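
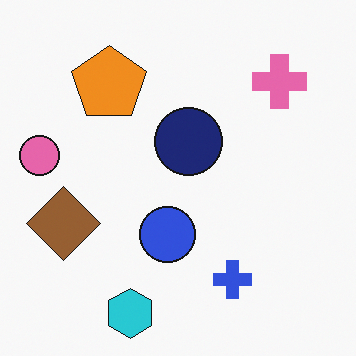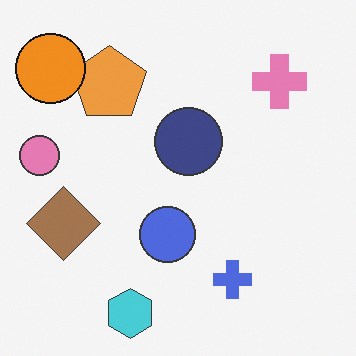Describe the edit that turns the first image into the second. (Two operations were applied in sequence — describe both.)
It was given slightly reduced contrast, then overlaid with an additional orange circle.

Tones are pushed toward mid-grey across the whole image — a global contrast change. An orange circle appears in the second image that is absent from the first.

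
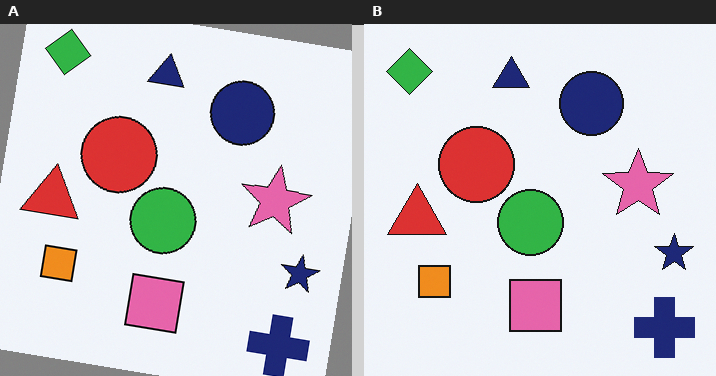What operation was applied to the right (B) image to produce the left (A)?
It was rotated clockwise by a few degrees.

Every shape is tilted by the same angle and the image corners show triangular fill wedges — a whole-image rotation by a non-right angle.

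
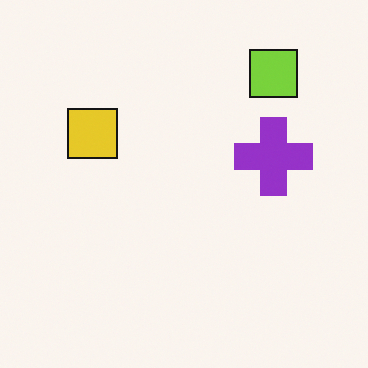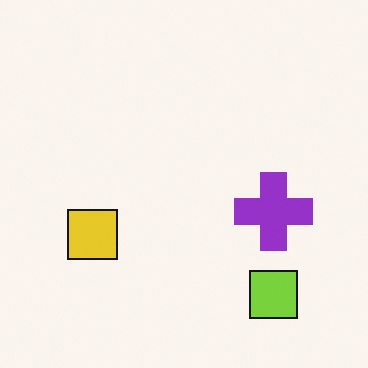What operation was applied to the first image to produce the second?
The transformation is: flipped vertically (top ↔ bottom).

The lime square is in the top-right of the first image and the bottom-right of the second — shapes on opposite sides of the horizontal midline have swapped in a mirror flip.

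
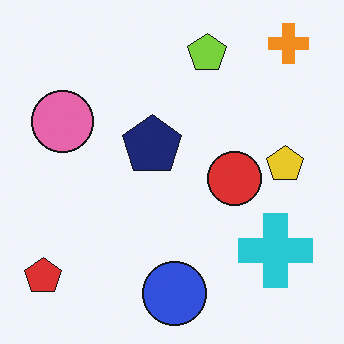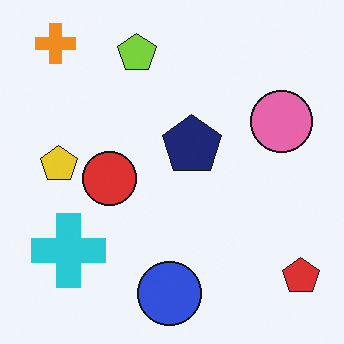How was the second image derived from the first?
The transformation is: flipped horizontally (left ↔ right).

The red pentagon is in the bottom-left of the first image and the bottom-right of the second — shapes on opposite sides of the vertical midline have swapped in a mirror flip.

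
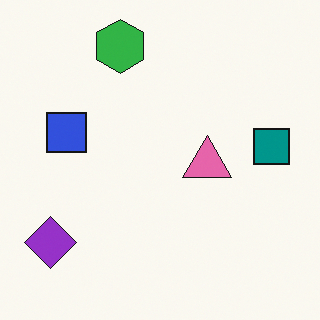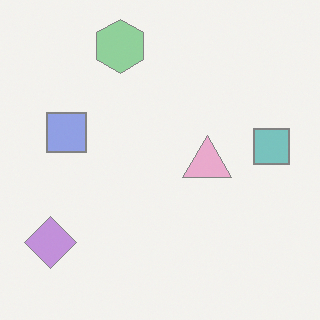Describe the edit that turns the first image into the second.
The transformation is: given much lower contrast.

Tones are pushed toward mid-grey across the whole image — a global contrast change.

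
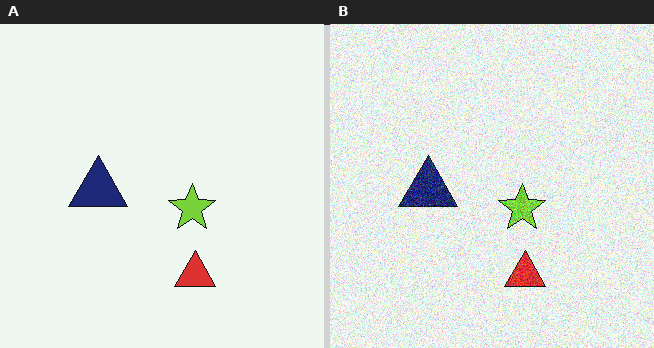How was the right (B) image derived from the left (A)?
It was degraded with strong gaussian noise.

Random speckle covers the whole image, including the flat background.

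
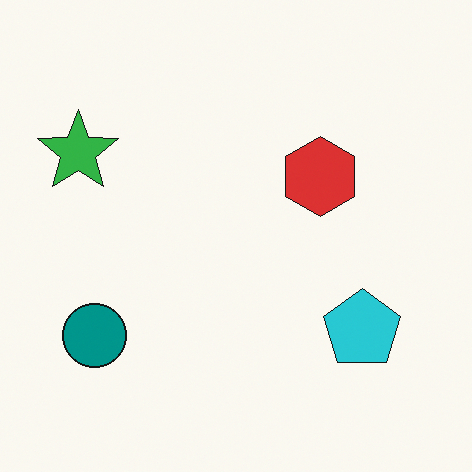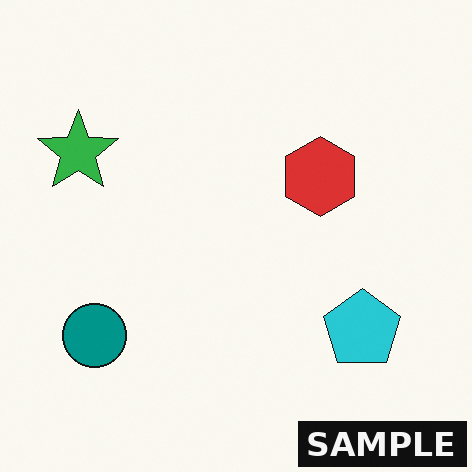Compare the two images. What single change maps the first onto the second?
It was watermarked with the text "SAMPLE" in the lower-right corner.

A dark label reading "SAMPLE" appears in the lower-right corner.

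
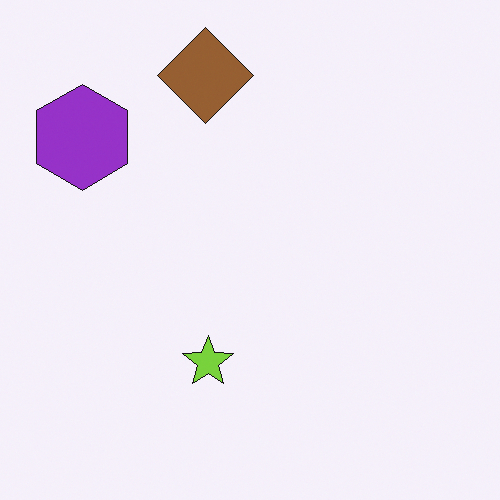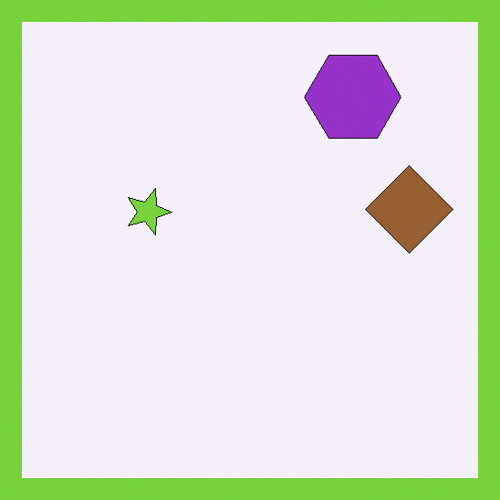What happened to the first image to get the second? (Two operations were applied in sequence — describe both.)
Rotated 90° clockwise, then framed with a lime border.

The purple hexagon sits in the top-left of the first image and the top-right of the second — consistent with a whole-image 90° clockwise rotation. A solid lime frame runs around the edge of the second image, with the content slightly shrunk inside it.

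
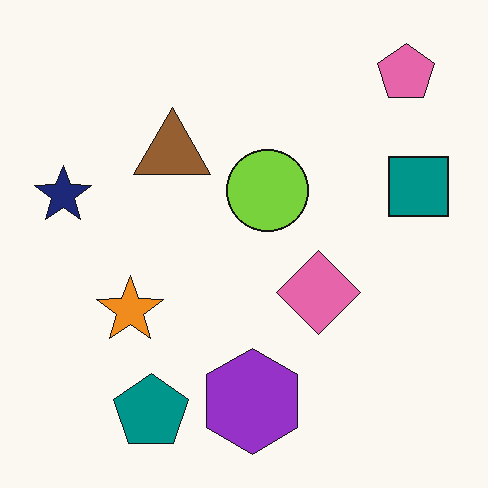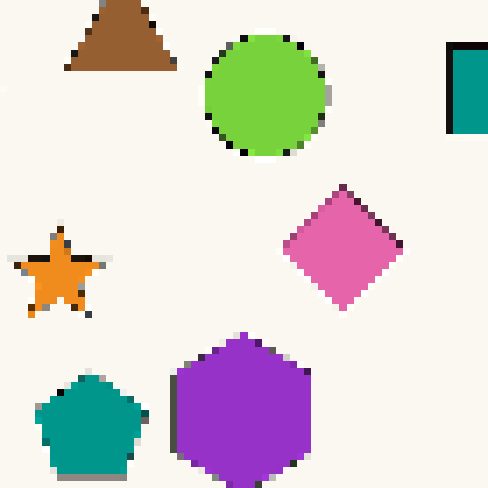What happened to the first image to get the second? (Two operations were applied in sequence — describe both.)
The second image is the first cropped to a modestly smaller region and rescaled, then moderately pixelated.

The visible shapes are larger and the field of view is narrower; shapes near the original edges may be partly or wholly outside the frame — a crop-and-rescale. Shapes are reduced to large square blocks; fine edges and outlines are lost — a downscale-then-upscale (mosaic) effect.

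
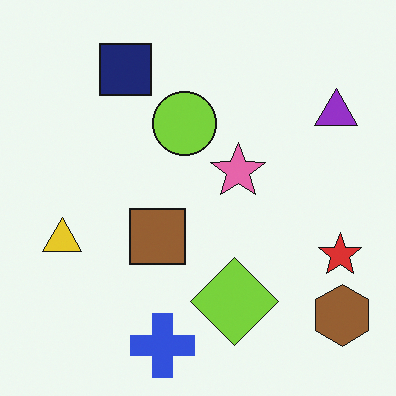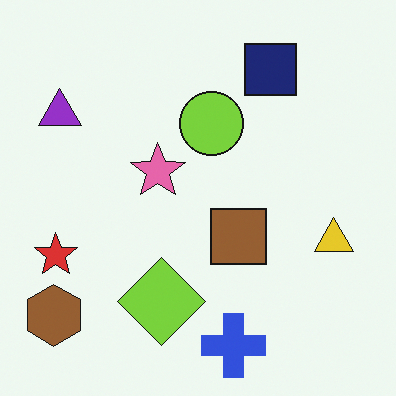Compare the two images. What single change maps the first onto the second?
The transformation is: flipped horizontally (left ↔ right).

The brown hexagon is in the bottom-right of the first image and the bottom-left of the second — shapes on opposite sides of the vertical midline have swapped in a mirror flip.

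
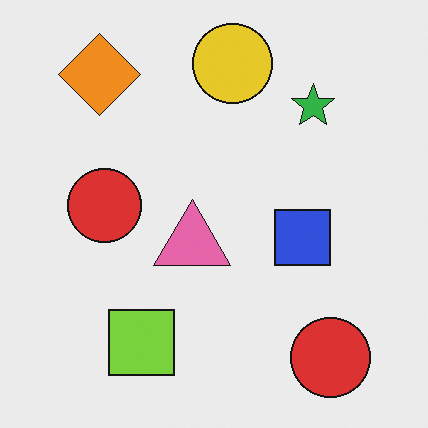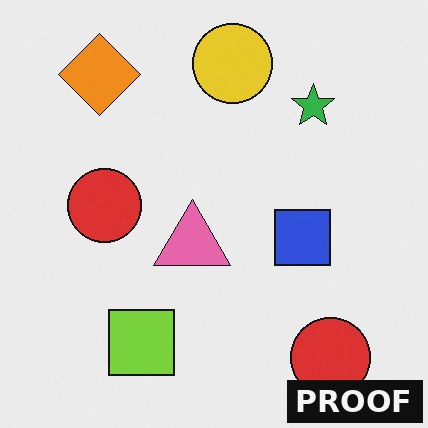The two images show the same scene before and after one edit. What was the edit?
It was watermarked with the text "PROOF" in the lower-right corner.

A dark label reading "PROOF" appears in the lower-right corner.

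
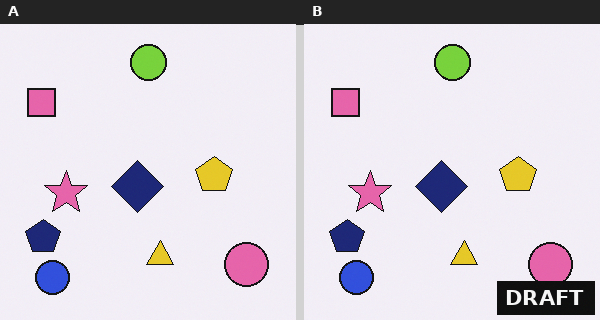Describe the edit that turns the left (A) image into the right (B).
Watermarked with the text "DRAFT" in the lower-right corner.

A dark label reading "DRAFT" appears in the lower-right corner.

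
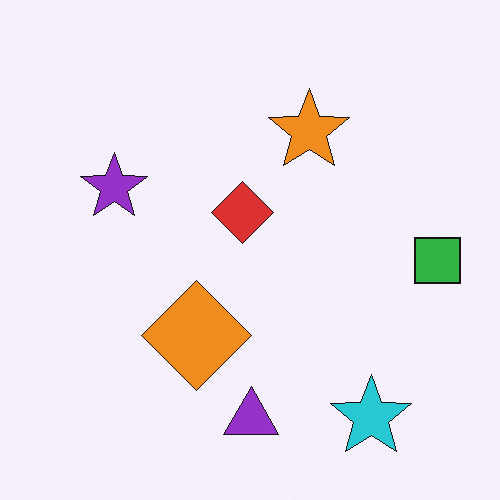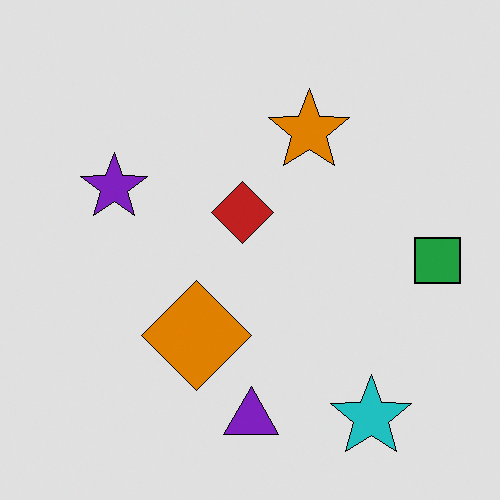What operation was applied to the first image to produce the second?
The transformation is: posterized to a reduced palette.

Each flat color has snapped to a coarser quantized level — most visibly, the near-white background has dropped to a flat grey.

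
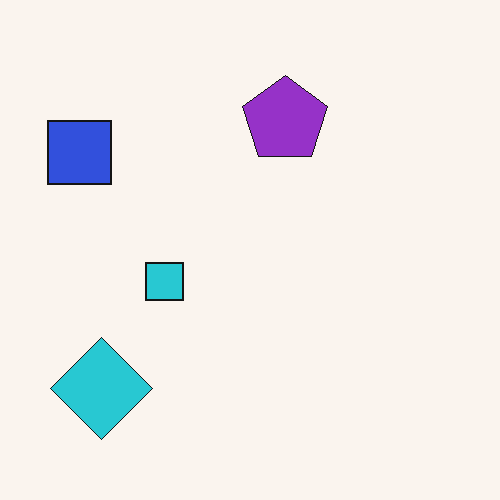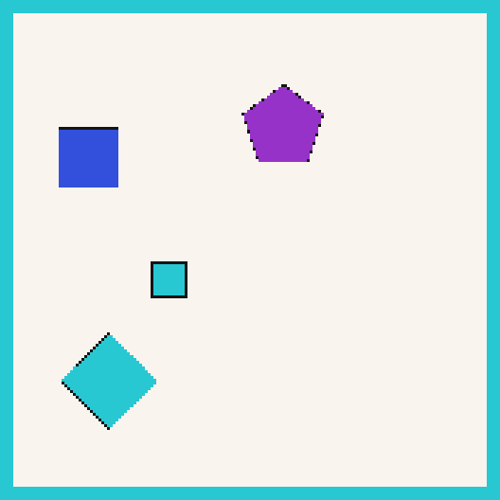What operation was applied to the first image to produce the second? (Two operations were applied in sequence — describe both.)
The second image is the first lightly pixelated (a mild mosaic effect), then framed with a cyan border.

Shapes are reduced to large square blocks; fine edges and outlines are lost — a downscale-then-upscale (mosaic) effect. A solid cyan frame runs around the edge of the second image, with the content slightly shrunk inside it.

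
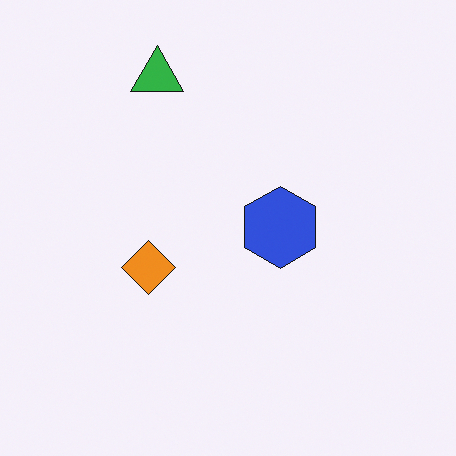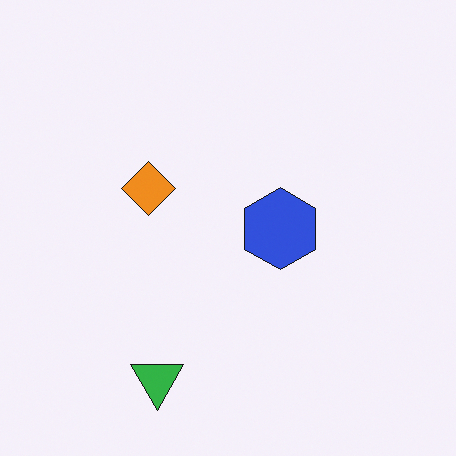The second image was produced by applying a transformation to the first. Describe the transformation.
The transformation is: flipped vertically (top ↔ bottom).

The green triangle is in the top of the first image and the bottom of the second — shapes on opposite sides of the horizontal midline have swapped in a mirror flip.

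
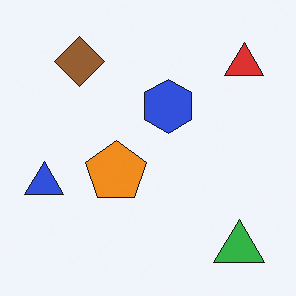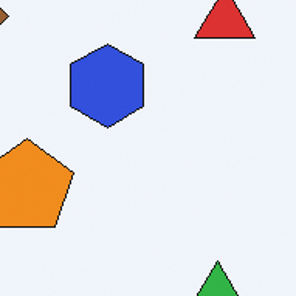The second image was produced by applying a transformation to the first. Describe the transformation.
Cropped to a modestly smaller region and rescaled.

The visible shapes are larger and the field of view is narrower; shapes near the original edges may be partly or wholly outside the frame — a crop-and-rescale.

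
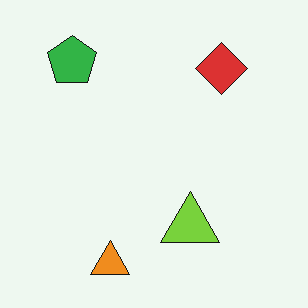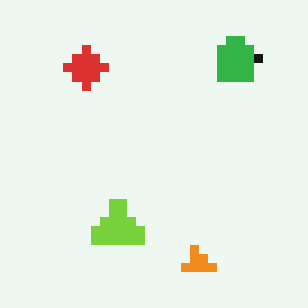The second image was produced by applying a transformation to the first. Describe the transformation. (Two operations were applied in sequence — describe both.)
It was flipped horizontally (left ↔ right), then coarsely pixelated.

The green pentagon is in the top-left of the first image and the top-right of the second — shapes on opposite sides of the vertical midline have swapped in a mirror flip. Shapes are reduced to large square blocks; fine edges and outlines are lost — a downscale-then-upscale (mosaic) effect.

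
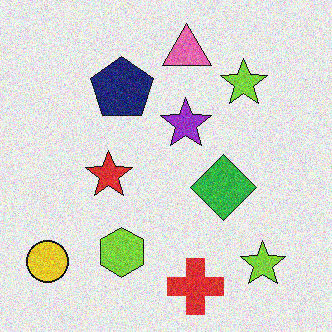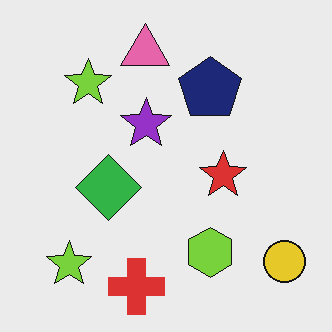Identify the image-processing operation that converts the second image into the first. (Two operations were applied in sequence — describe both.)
The image was degraded with moderate additive noise, then flipped horizontally (left ↔ right).

Random speckle covers the whole image, including the flat background. The yellow circle is in the bottom-right of the second image and the bottom-left of the first — shapes on opposite sides of the vertical midline have swapped in a mirror flip.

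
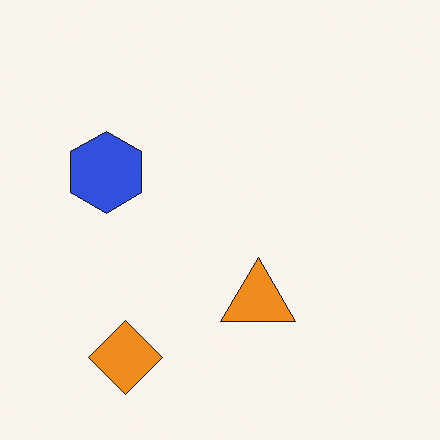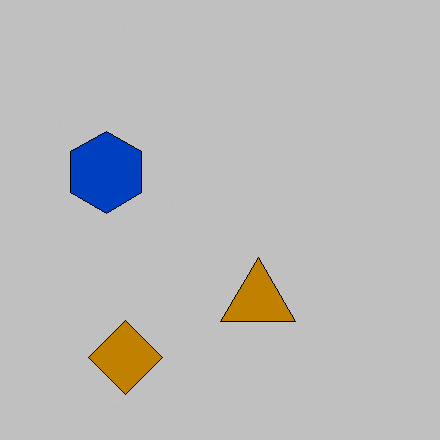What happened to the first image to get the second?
The transformation is: heavily posterized to just a handful of flat colors.

Each flat color has snapped to a coarser quantized level — most visibly, the near-white background has dropped to a flat grey.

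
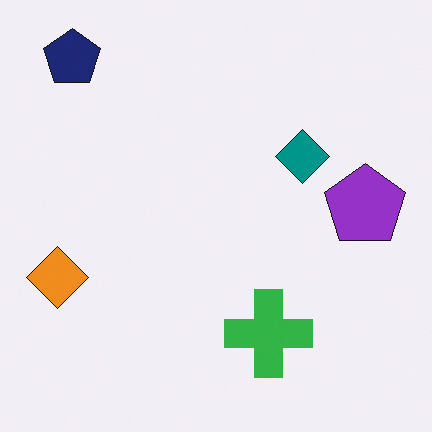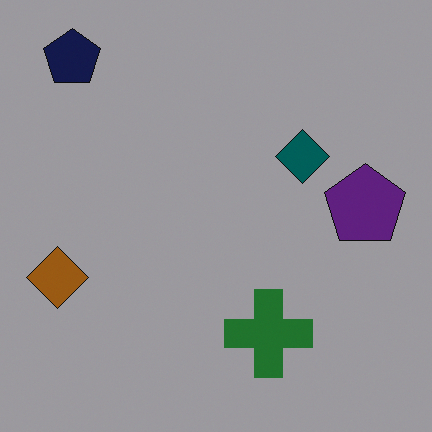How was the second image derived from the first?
This is the original image substantially darkened.

Every pixel — background and shapes alike — is uniformly darkened.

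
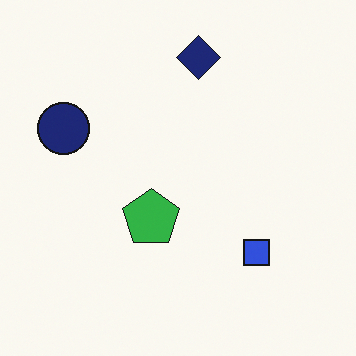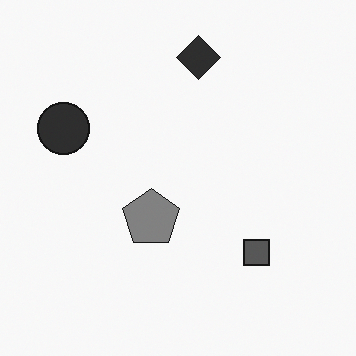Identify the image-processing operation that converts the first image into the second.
Converted to grayscale.

All color is removed — every shape is now a shade of grey.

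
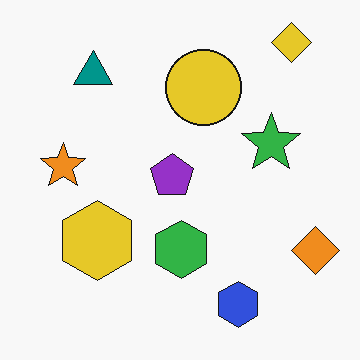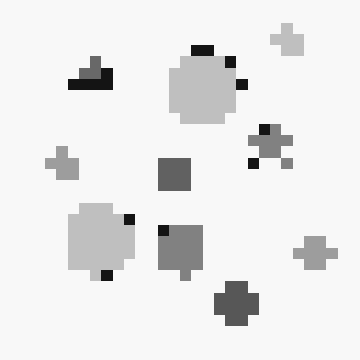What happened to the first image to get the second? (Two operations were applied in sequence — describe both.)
The image was converted to grayscale, then coarsely pixelated.

All color is removed — every shape is now a shade of grey. Shapes are reduced to large square blocks; fine edges and outlines are lost — a downscale-then-upscale (mosaic) effect.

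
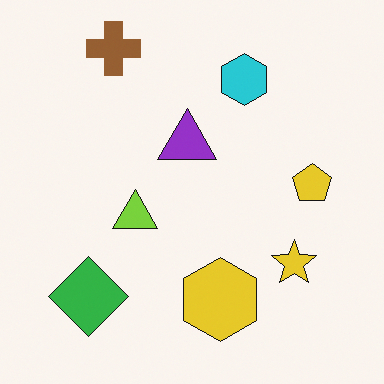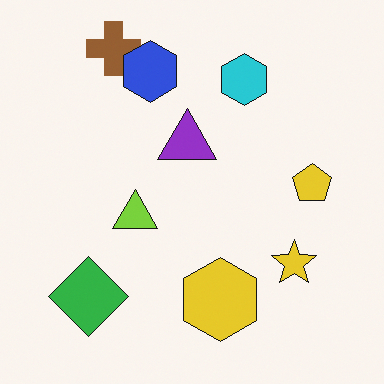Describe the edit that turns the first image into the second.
It was overlaid with an additional blue hexagon.

A blue hexagon appears in the second image that is absent from the first.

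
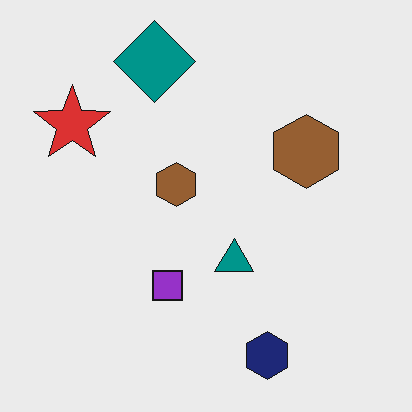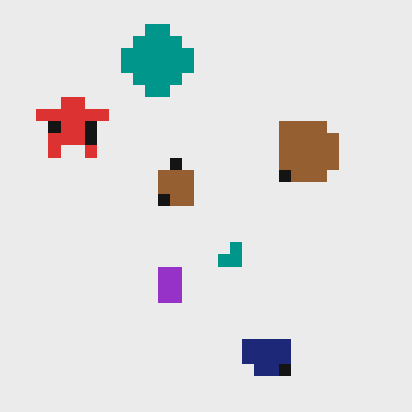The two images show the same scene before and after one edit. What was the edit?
The transformation is: coarsely pixelated.

Shapes are reduced to large square blocks; fine edges and outlines are lost — a downscale-then-upscale (mosaic) effect.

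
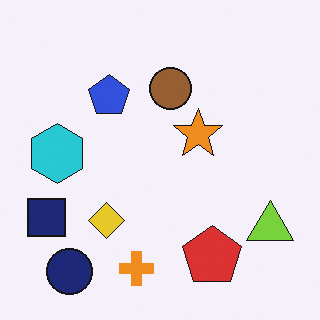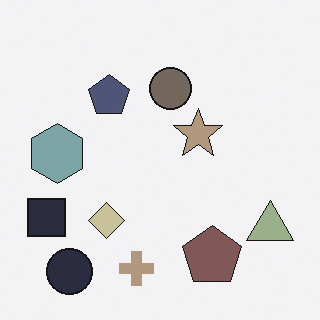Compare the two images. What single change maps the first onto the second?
The image was made much more muted (saturation change).

All colors are more muted and greyish — a global saturation change.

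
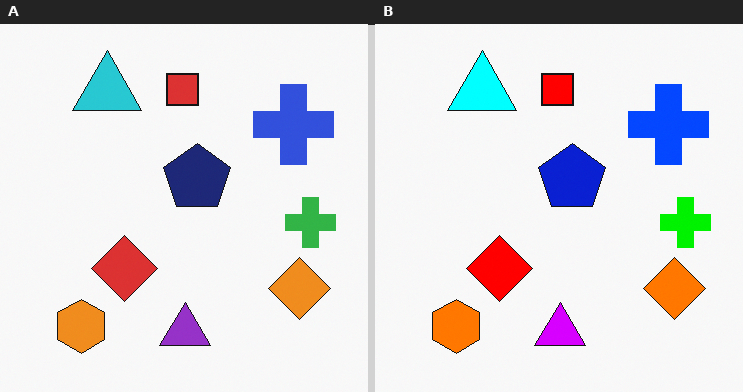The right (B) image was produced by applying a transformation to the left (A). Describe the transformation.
The right (B) image is the left (A) made much more vivid (saturation change).

All colors are more vivid — a global saturation change.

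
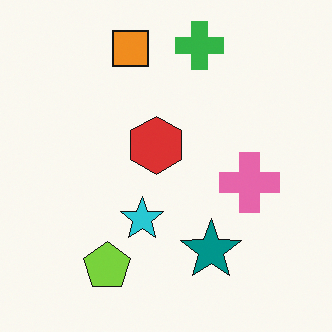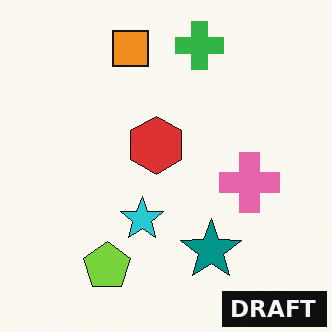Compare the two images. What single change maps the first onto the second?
The image was watermarked with the text "DRAFT" in the lower-right corner.

A dark label reading "DRAFT" appears in the lower-right corner.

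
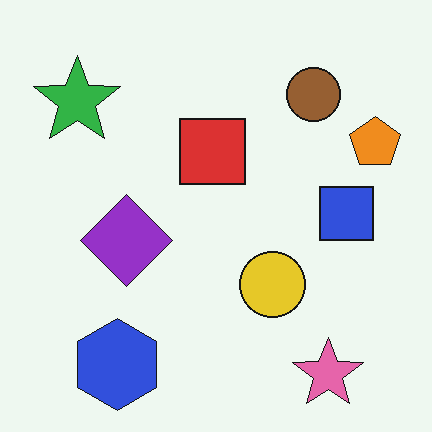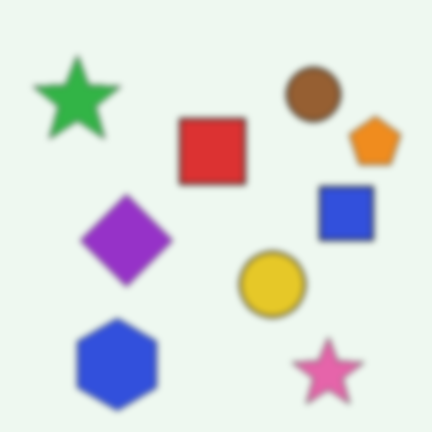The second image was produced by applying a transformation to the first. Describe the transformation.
The image was moderately blurred.

Shape edges and outlines are uniformly softened across the whole image.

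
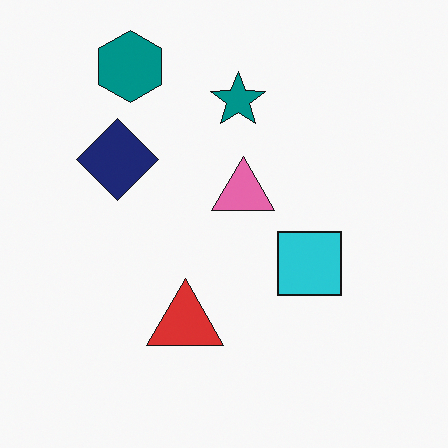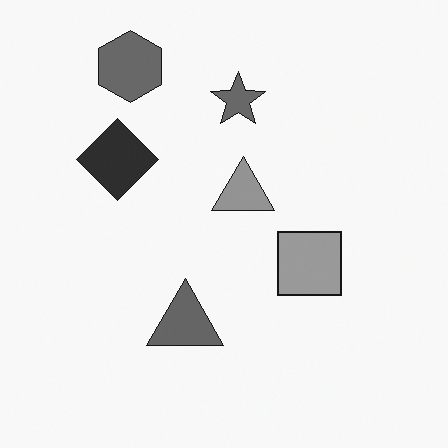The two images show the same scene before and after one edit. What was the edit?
The second image is the first converted to grayscale.

All color is removed — every shape is now a shade of grey.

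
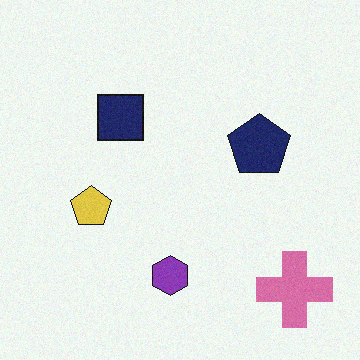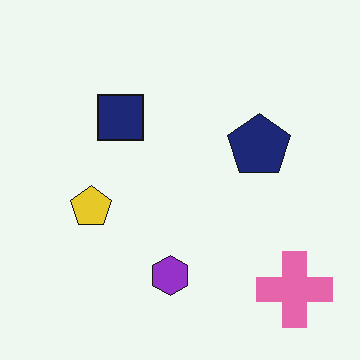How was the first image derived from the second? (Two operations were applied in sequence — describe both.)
The transformation is: degraded with a light layer of grain, then slightly desaturated.

Random speckle covers the whole image, including the flat background. All colors are more muted and greyish — a global saturation change.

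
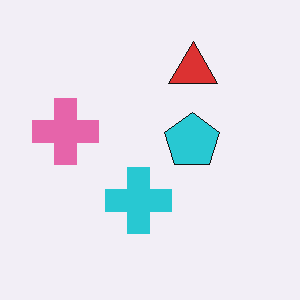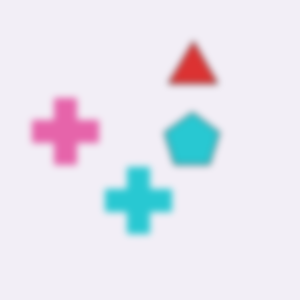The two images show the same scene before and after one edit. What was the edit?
The transformation is: moderately blurred.

Shape edges and outlines are uniformly softened across the whole image.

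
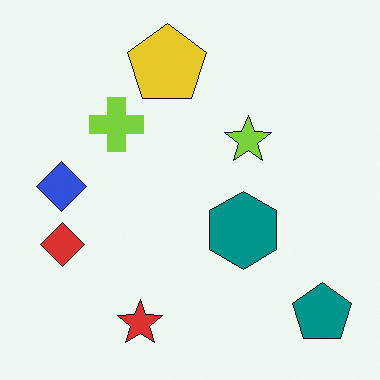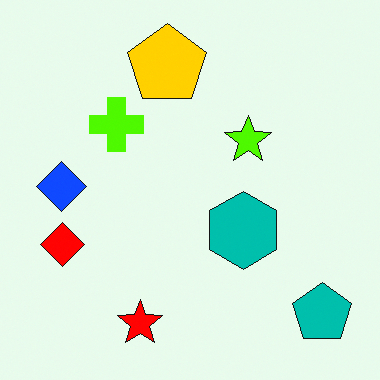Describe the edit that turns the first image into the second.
This is the original image heavily oversaturated.

All colors are more vivid — a global saturation change.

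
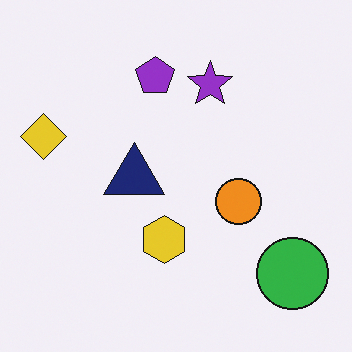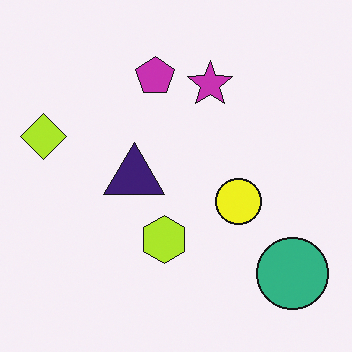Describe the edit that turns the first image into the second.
Hue-shifted by a small amount.

Every shape's color has rotated by the same amount around the hue wheel — a uniform hue shift.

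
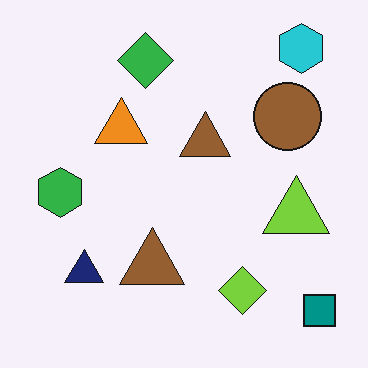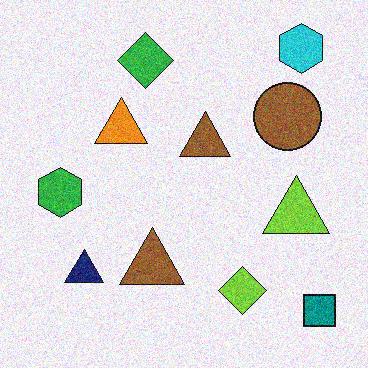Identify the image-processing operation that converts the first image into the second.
It was degraded with visible gaussian noise.

Random speckle covers the whole image, including the flat background.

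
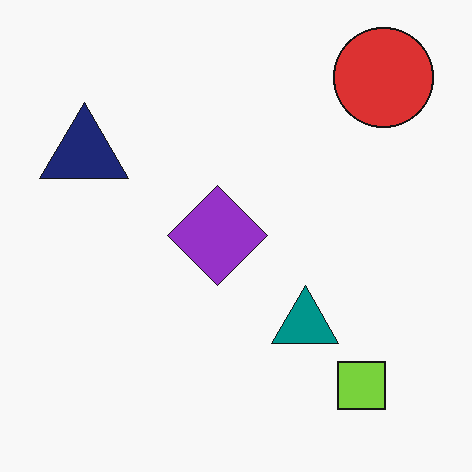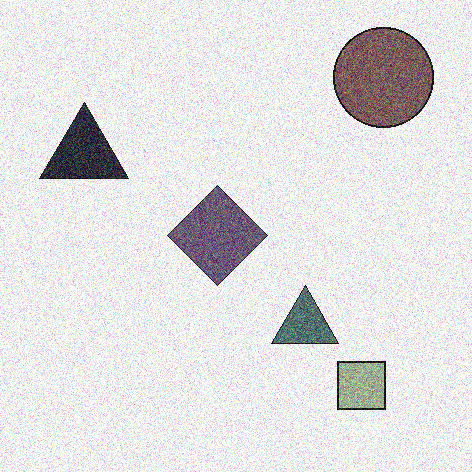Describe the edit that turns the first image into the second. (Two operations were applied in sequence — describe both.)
This is the original image made much more muted (saturation change), then degraded with strong gaussian noise.

All colors are more muted and greyish — a global saturation change. Random speckle covers the whole image, including the flat background.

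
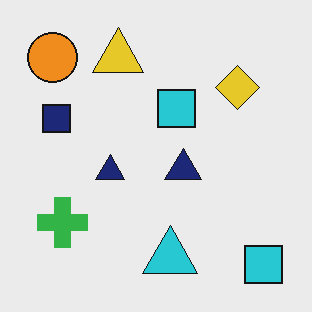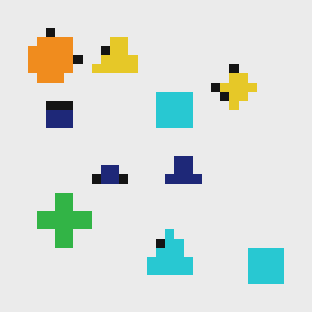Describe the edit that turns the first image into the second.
The image was coarsely pixelated.

Shapes are reduced to large square blocks; fine edges and outlines are lost — a downscale-then-upscale (mosaic) effect.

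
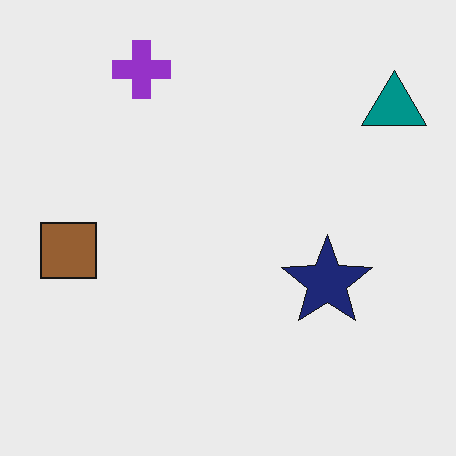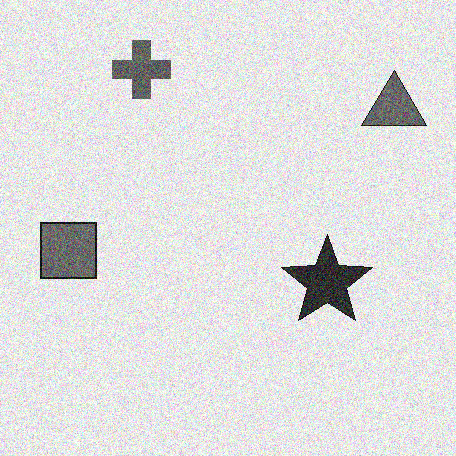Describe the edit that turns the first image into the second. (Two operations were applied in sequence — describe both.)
This is the original image converted to grayscale, then degraded with visible gaussian noise.

All color is removed — every shape is now a shade of grey. Random speckle covers the whole image, including the flat background.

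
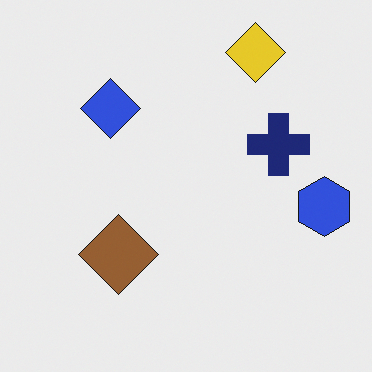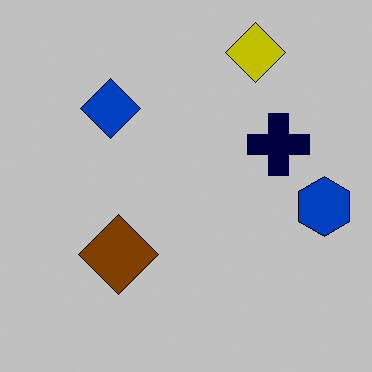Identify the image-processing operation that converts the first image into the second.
Heavily posterized to just a handful of flat colors.

Each flat color has snapped to a coarser quantized level — most visibly, the near-white background has dropped to a flat grey.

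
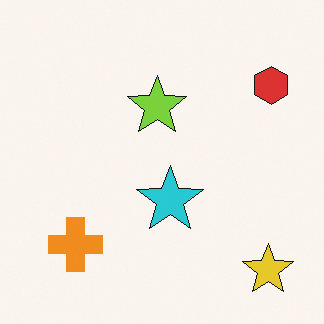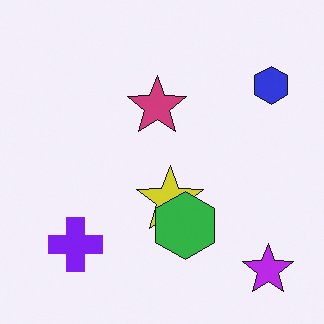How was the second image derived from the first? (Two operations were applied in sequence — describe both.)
The image was hue-shifted through roughly half the color wheel, then overlaid with an additional green hexagon.

Every shape's color has rotated by the same amount around the hue wheel — a uniform hue shift. A green hexagon appears in the second image that is absent from the first.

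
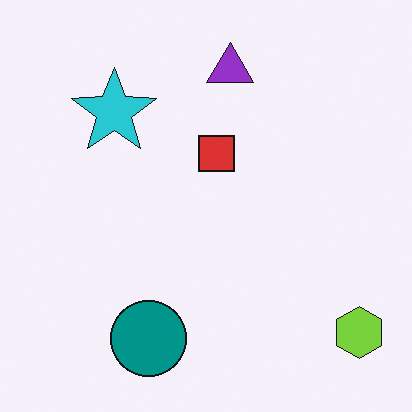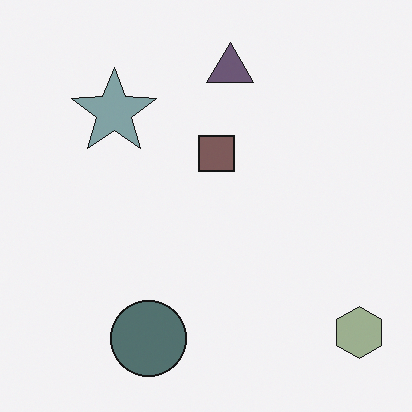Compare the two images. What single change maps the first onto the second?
The image was heavily desaturated.

All colors are more muted and greyish — a global saturation change.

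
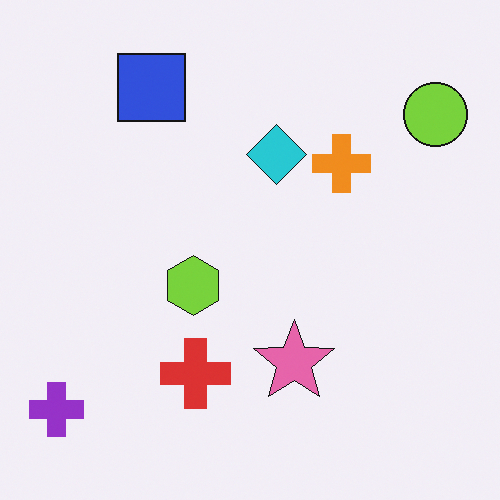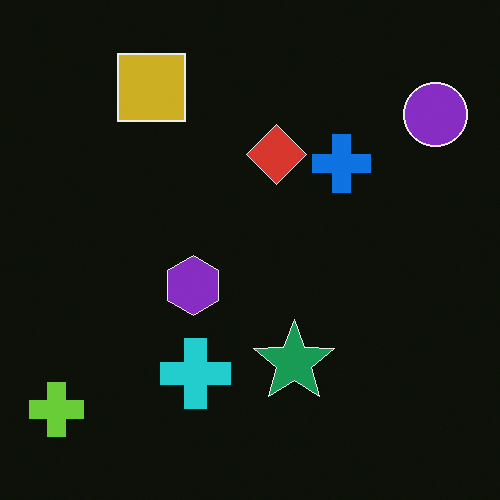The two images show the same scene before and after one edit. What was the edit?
The image was color-inverted (negative).

The light background has become dark and every shape's color is its complement — a photographic negative.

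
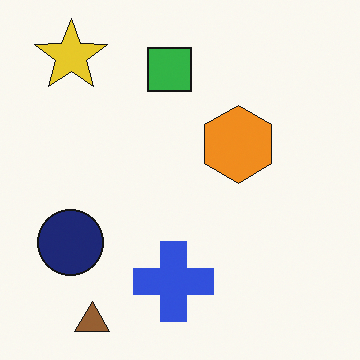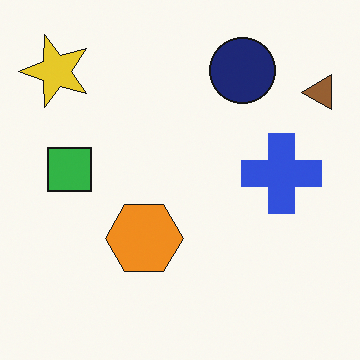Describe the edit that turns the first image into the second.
The second image is the first transposed (reflected across the top-left ↔ bottom-right diagonal).

Shapes have swapped their row and column positions — what was in the top-right is now in the bottom-left — a diagonal reflection.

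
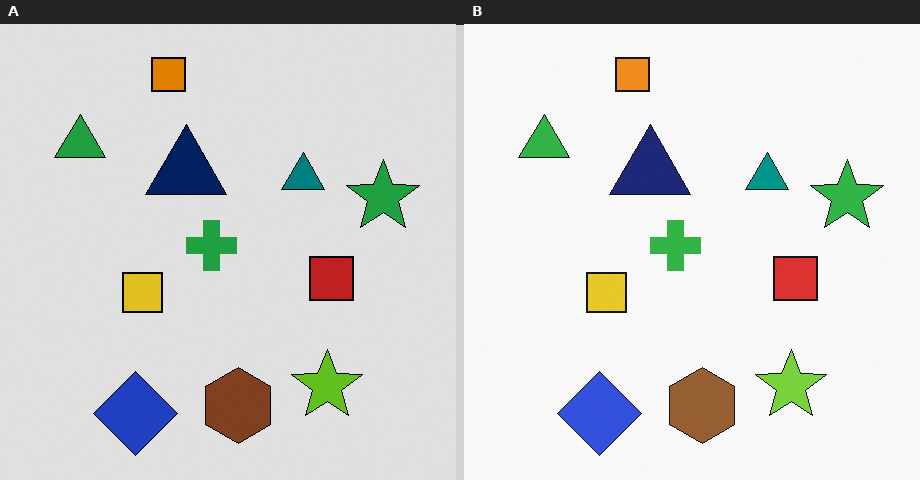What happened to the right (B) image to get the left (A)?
Posterized to a reduced palette.

Each flat color has snapped to a coarser quantized level — most visibly, the near-white background has dropped to a flat grey.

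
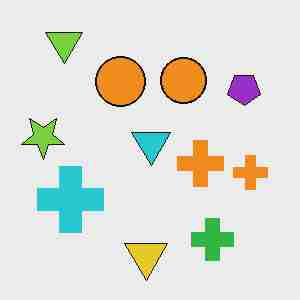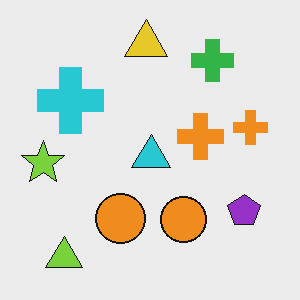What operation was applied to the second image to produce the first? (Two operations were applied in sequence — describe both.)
This is the original image flipped vertically (top ↔ bottom), then heavily JPEG-compressed with obvious blocking artifacts.

The lime triangle is in the bottom-left of the second image and the top-left of the first — shapes on opposite sides of the horizontal midline have swapped in a mirror flip. Blocky 8×8 compression artifacts appear around shape edges and the flat background shows ringing — characteristic JPEG degradation.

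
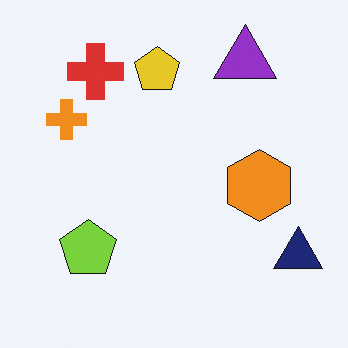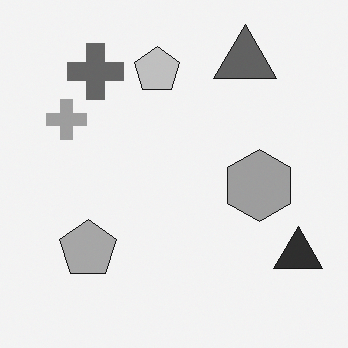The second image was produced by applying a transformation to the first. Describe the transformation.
This is the original image converted to grayscale.

All color is removed — every shape is now a shade of grey.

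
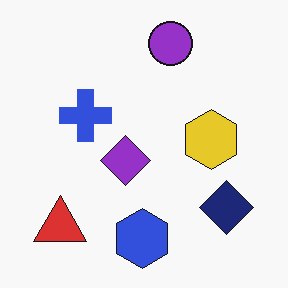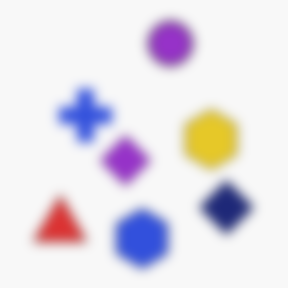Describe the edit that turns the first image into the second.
It was heavily blurred.

Shape edges and outlines are uniformly softened across the whole image.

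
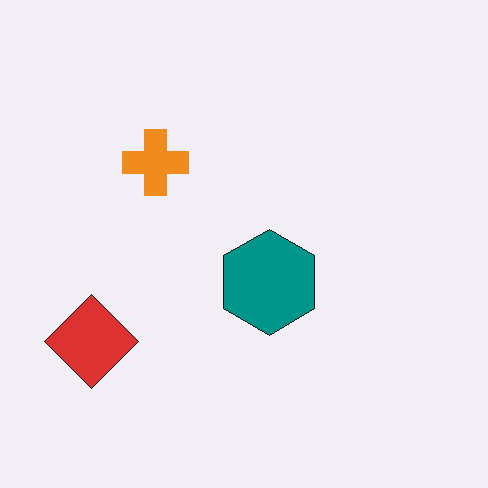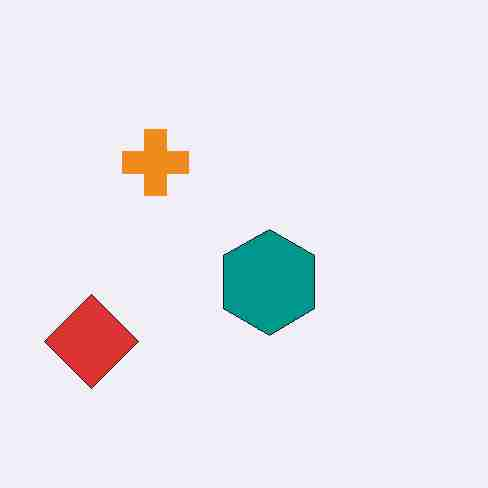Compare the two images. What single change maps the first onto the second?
It was heavily JPEG-compressed with obvious blocking artifacts.

Blocky 8×8 compression artifacts appear around shape edges and the flat background shows ringing — characteristic JPEG degradation.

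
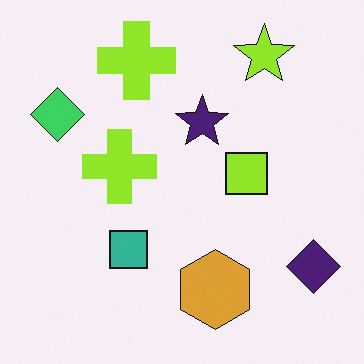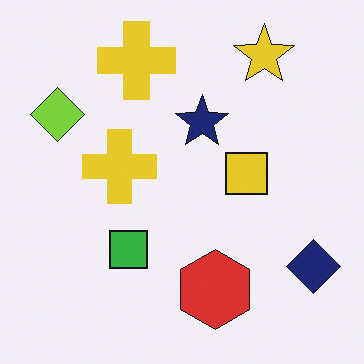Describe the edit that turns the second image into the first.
It was hue-shifted slightly.

Every shape's color has rotated by the same amount around the hue wheel — a uniform hue shift.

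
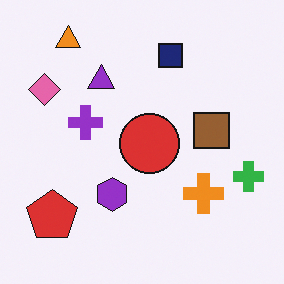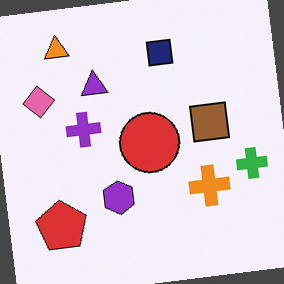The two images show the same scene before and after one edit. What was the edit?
It was rotated counter-clockwise by a slight angle.

Every shape is tilted by the same angle and the image corners show triangular fill wedges — a whole-image rotation by a non-right angle.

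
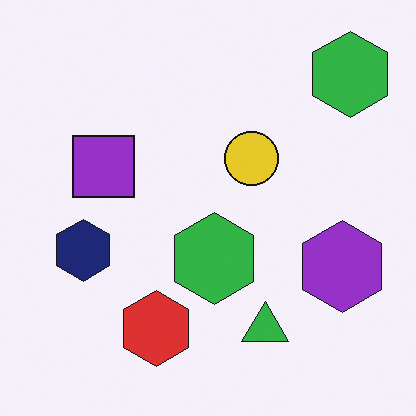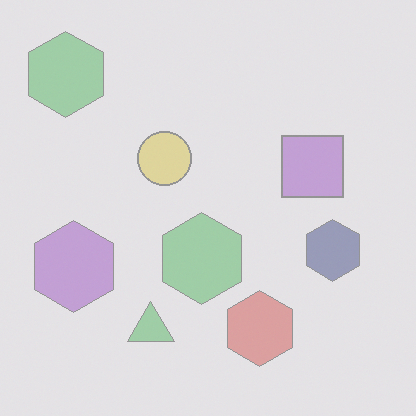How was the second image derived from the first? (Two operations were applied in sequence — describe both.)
The transformation is: washed out (contrast reduced), then flipped horizontally (left ↔ right).

Tones are pushed toward mid-grey across the whole image — a global contrast change. The purple hexagon is in the right of the first image and the left of the second — shapes on opposite sides of the vertical midline have swapped in a mirror flip.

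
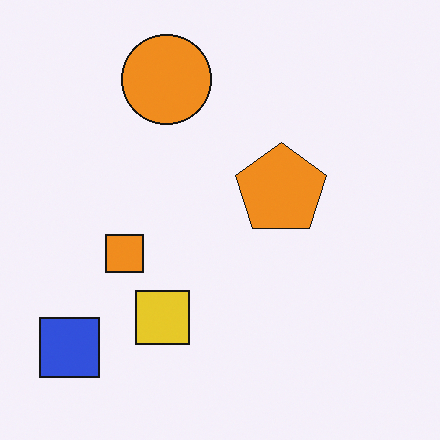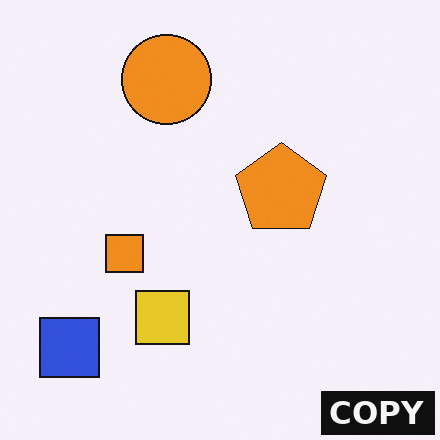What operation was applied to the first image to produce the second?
It was watermarked with the text "COPY" in the lower-right corner.

A dark label reading "COPY" appears in the lower-right corner.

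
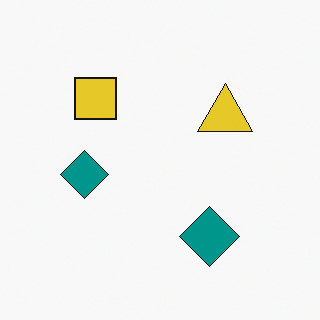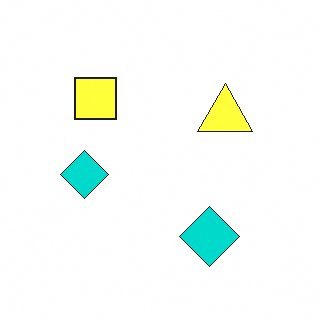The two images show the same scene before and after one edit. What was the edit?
It was brightened a lot.

Every pixel — background and shapes alike — is uniformly brightened.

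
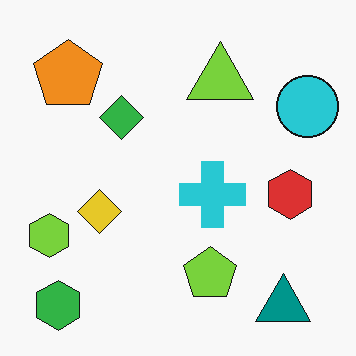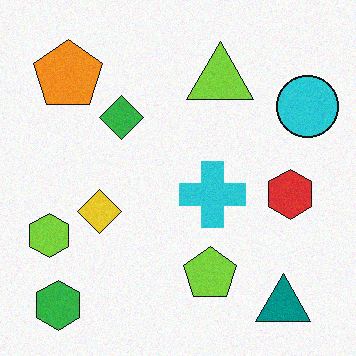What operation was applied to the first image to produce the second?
This is the original image degraded with subtle gaussian noise.

Random speckle covers the whole image, including the flat background.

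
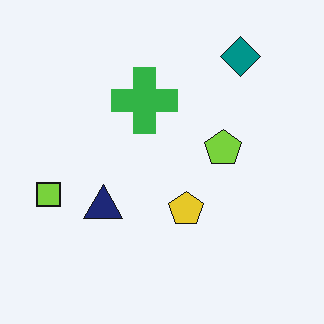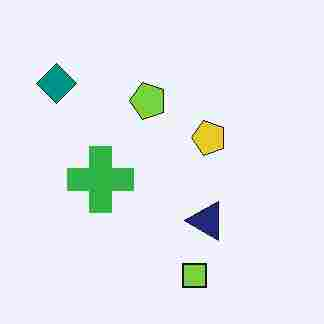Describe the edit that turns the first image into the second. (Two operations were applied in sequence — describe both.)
The second image is the first rotated 90° counter-clockwise, then degraded with heavy JPEG compression.

The teal diamond sits in the top-right of the first image and the top-left of the second — consistent with a whole-image 90° counter-clockwise rotation. Blocky 8×8 compression artifacts appear around shape edges and the flat background shows ringing — characteristic JPEG degradation.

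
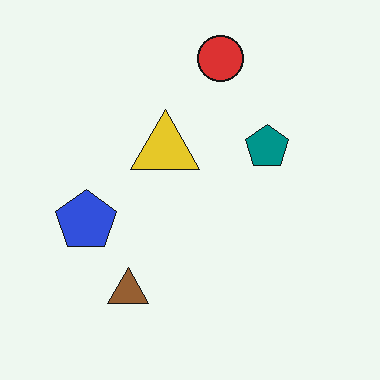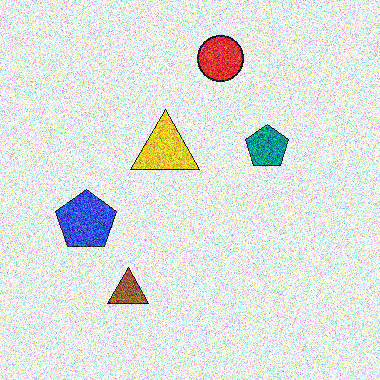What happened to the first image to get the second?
This is the original image degraded with strong gaussian noise.

Random speckle covers the whole image, including the flat background.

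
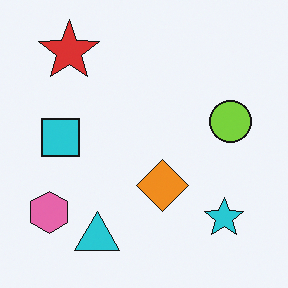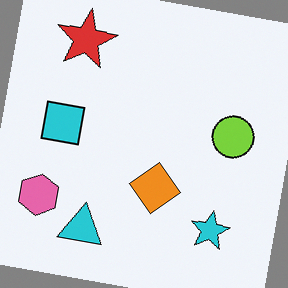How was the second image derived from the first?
The transformation is: rotated clockwise by a slight angle.

Every shape is tilted by the same angle and the image corners show triangular fill wedges — a whole-image rotation by a non-right angle.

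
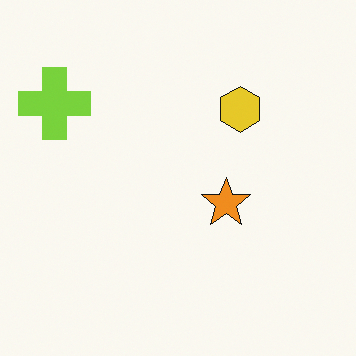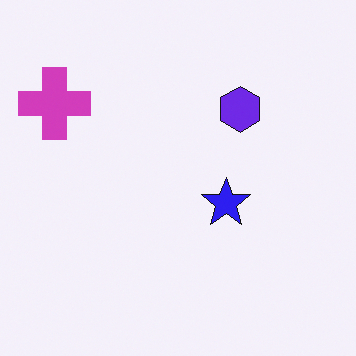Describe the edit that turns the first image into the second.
The transformation is: hue-shifted by a large amount.

Every shape's color has rotated by the same amount around the hue wheel — a uniform hue shift.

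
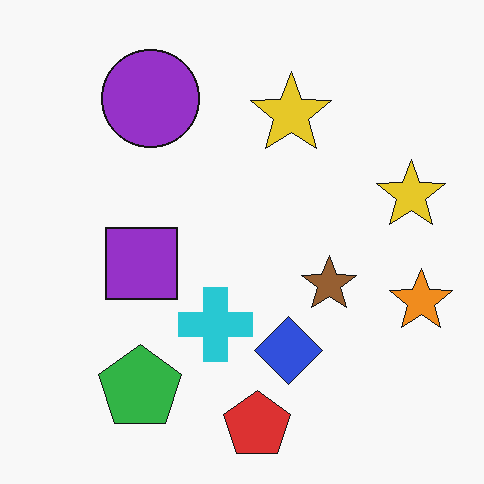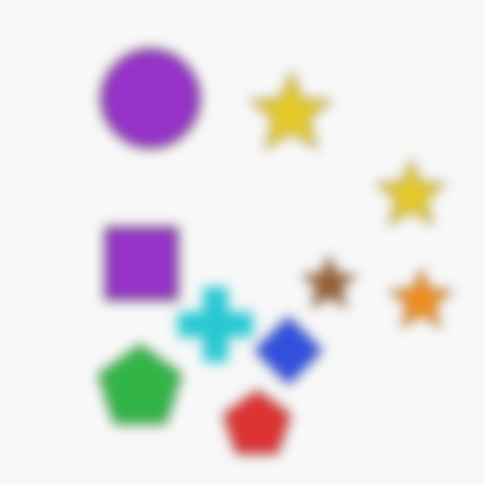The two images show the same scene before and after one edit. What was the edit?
The image was strongly gaussian-blurred.

Shape edges and outlines are uniformly softened across the whole image.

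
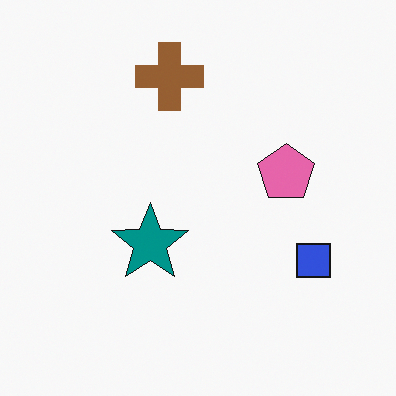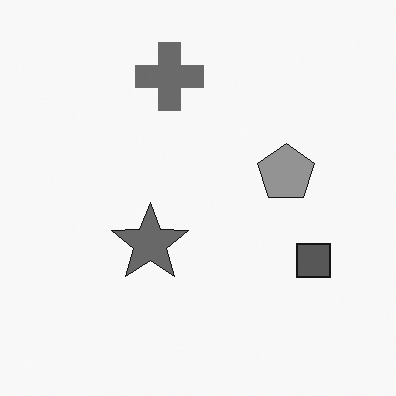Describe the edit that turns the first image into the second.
The transformation is: converted to grayscale.

All color is removed — every shape is now a shade of grey.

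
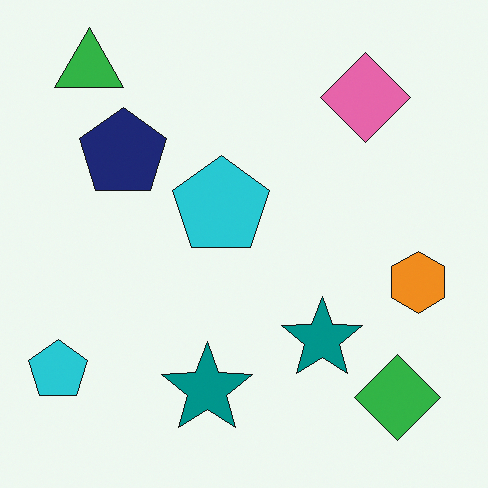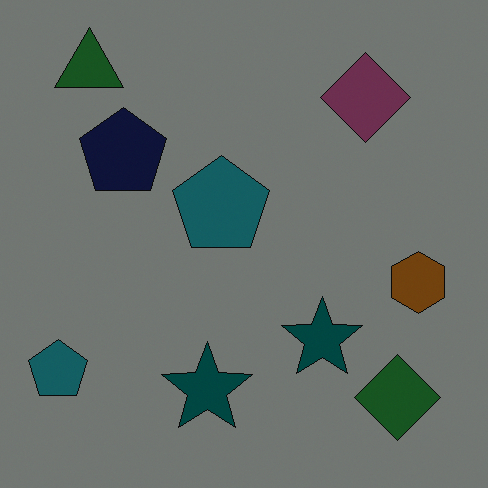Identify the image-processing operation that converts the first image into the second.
This is the original image darkened a lot.

Every pixel — background and shapes alike — is uniformly darkened.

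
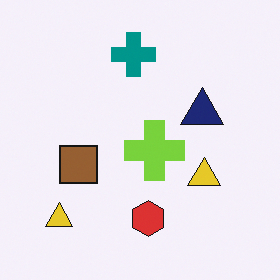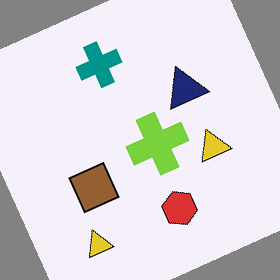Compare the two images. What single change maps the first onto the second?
This is the original image rotated counter-clockwise by a clearly visible amount.

Every shape is tilted by the same angle and the image corners show triangular fill wedges — a whole-image rotation by a non-right angle.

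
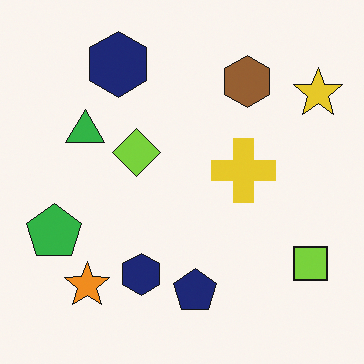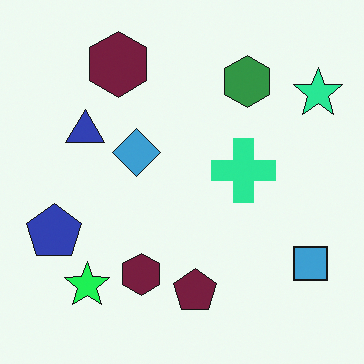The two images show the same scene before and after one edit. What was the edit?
The transformation is: hue-shifted by a moderate amount.

Every shape's color has rotated by the same amount around the hue wheel — a uniform hue shift.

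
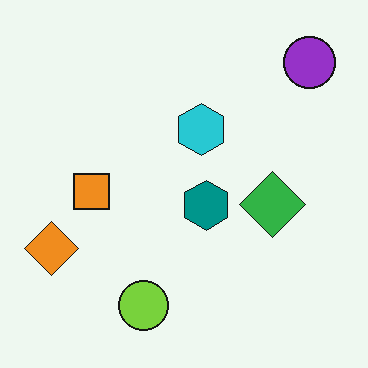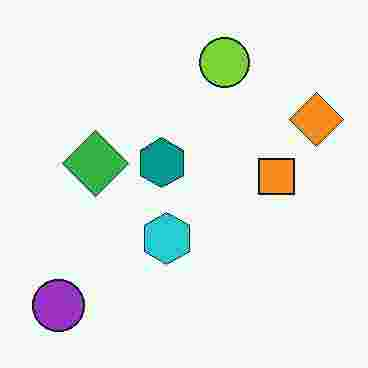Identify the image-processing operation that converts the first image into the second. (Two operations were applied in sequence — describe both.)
It was rotated 180°, then heavily JPEG-compressed with obvious blocking artifacts.

The purple circle sits in the top-right of the first image and the bottom-left of the second — consistent with a whole-image 180° rotation. Blocky 8×8 compression artifacts appear around shape edges and the flat background shows ringing — characteristic JPEG degradation.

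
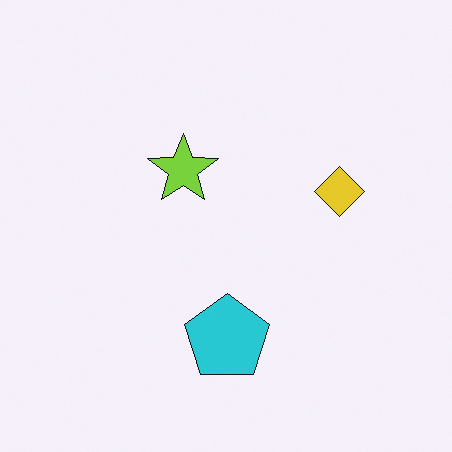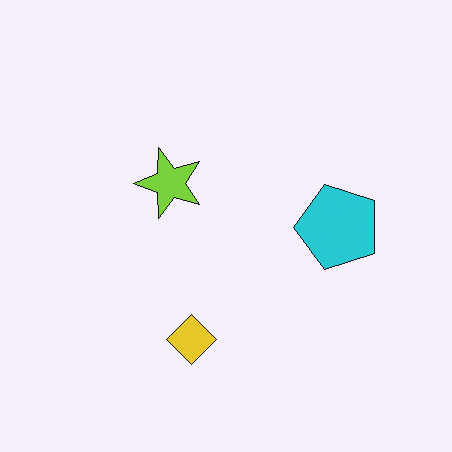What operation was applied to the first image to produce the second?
It was transposed (reflected across the top-left ↔ bottom-right diagonal).

Shapes have swapped their row and column positions — what was in the top-right is now in the bottom-left — a diagonal reflection.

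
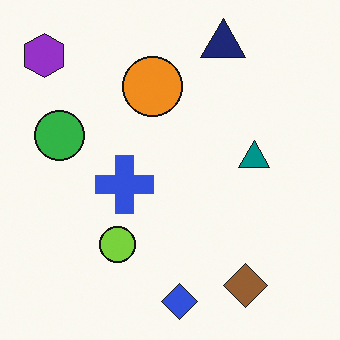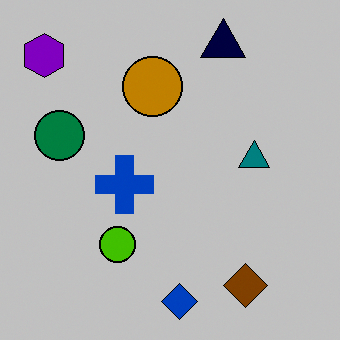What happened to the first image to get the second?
The second image is the first heavily posterized to just a handful of flat colors.

Each flat color has snapped to a coarser quantized level — most visibly, the near-white background has dropped to a flat grey.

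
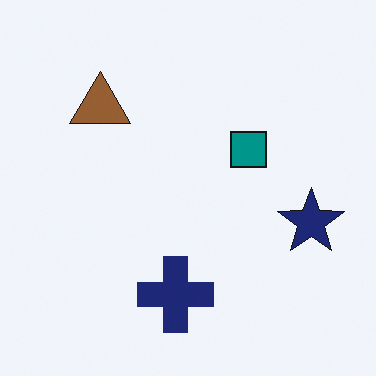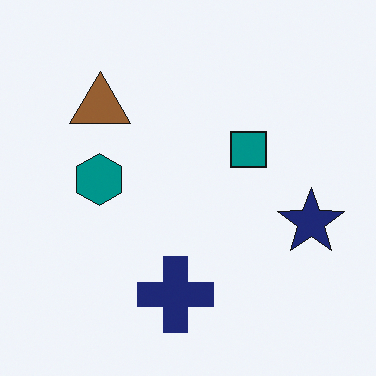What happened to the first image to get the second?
Overlaid with an additional teal hexagon.

A teal hexagon appears in the second image that is absent from the first.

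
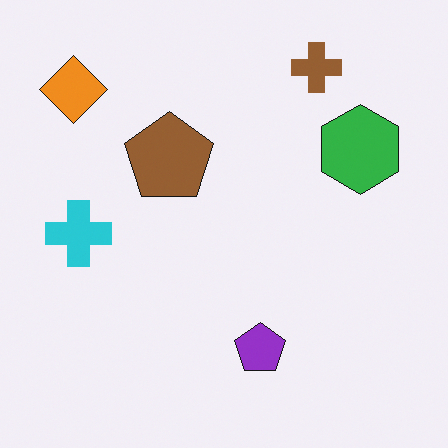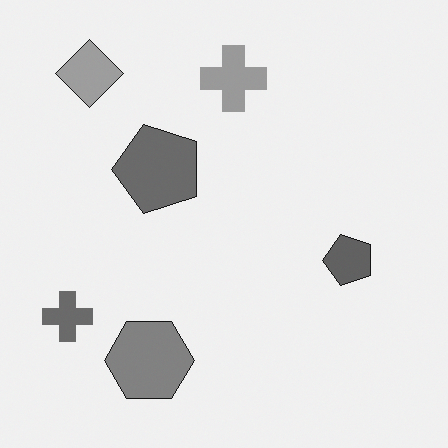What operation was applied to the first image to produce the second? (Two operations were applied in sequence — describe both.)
This is the original image converted to grayscale, then transposed (reflected across the top-left ↔ bottom-right diagonal).

All color is removed — every shape is now a shade of grey. Shapes have swapped their row and column positions — what was in the top-right is now in the bottom-left — a diagonal reflection.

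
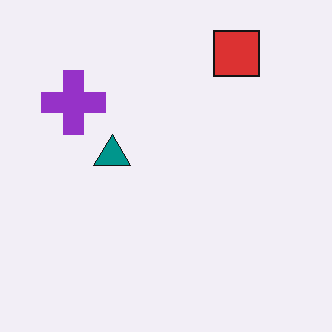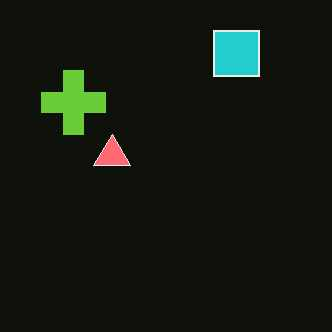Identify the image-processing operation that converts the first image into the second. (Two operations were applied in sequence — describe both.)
The image was color-inverted (negative), then JPEG-compressed with visible artifacts.

The light background has become dark and every shape's color is its complement — a photographic negative. Blocky 8×8 compression artifacts appear around shape edges and the flat background shows ringing — characteristic JPEG degradation.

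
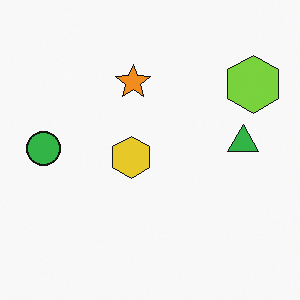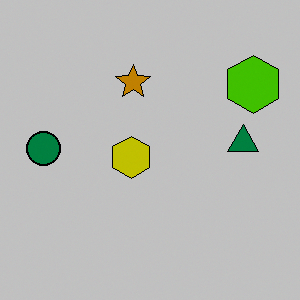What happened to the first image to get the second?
The image was aggressively posterized.

Each flat color has snapped to a coarser quantized level — most visibly, the near-white background has dropped to a flat grey.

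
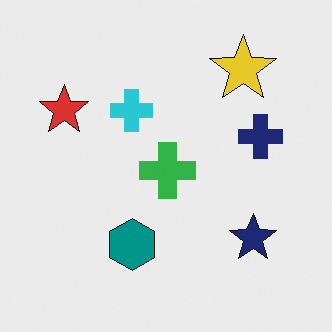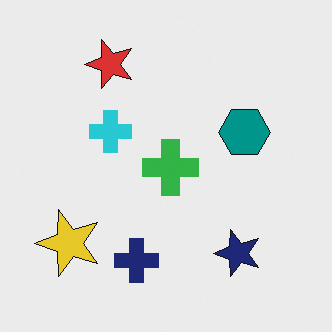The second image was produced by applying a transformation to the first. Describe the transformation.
The transformation is: transposed (reflected across the top-left ↔ bottom-right diagonal).

Shapes have swapped their row and column positions — what was in the top-right is now in the bottom-left — a diagonal reflection.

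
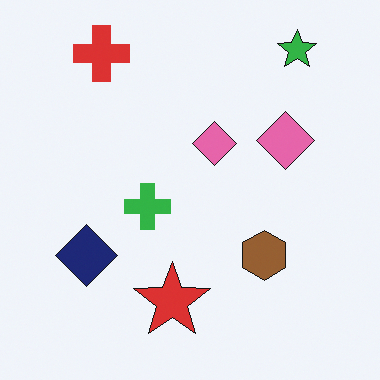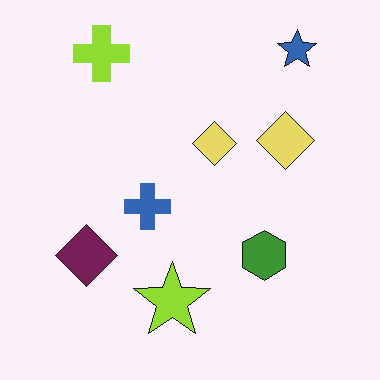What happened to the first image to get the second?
Hue-shifted through roughly a third of the color wheel.

Every shape's color has rotated by the same amount around the hue wheel — a uniform hue shift.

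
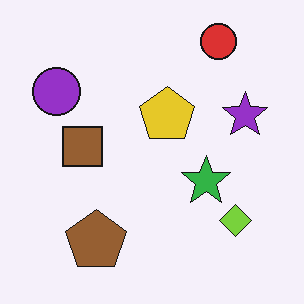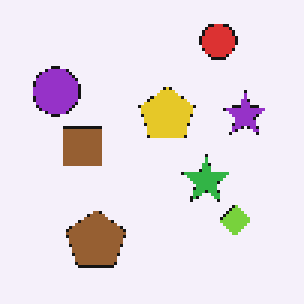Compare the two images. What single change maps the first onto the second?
It was lightly pixelated (a mild mosaic effect).

Shapes are reduced to large square blocks; fine edges and outlines are lost — a downscale-then-upscale (mosaic) effect.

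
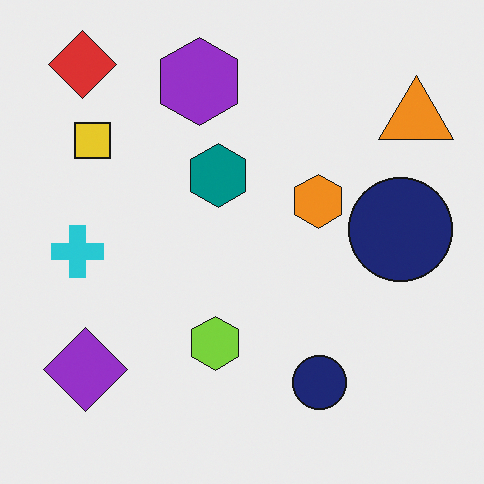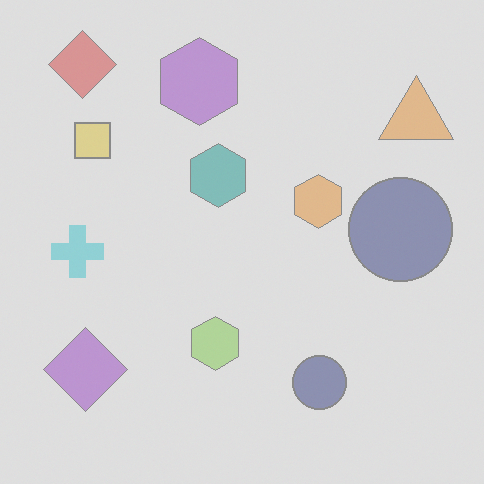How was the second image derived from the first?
It was washed out (contrast reduced).

Tones are pushed toward mid-grey across the whole image — a global contrast change.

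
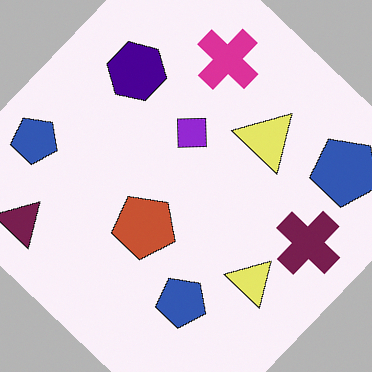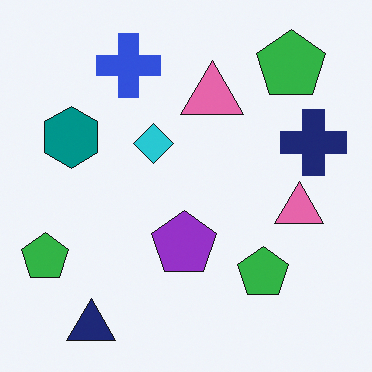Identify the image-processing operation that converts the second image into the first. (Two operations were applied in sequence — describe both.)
The first image is the second hue-shifted by a moderate amount, then rotated clockwise by a large amount — several tens of degrees.

Every shape's color has rotated by the same amount around the hue wheel — a uniform hue shift. Every shape is tilted by the same angle and the image corners show triangular fill wedges — a whole-image rotation by a non-right angle.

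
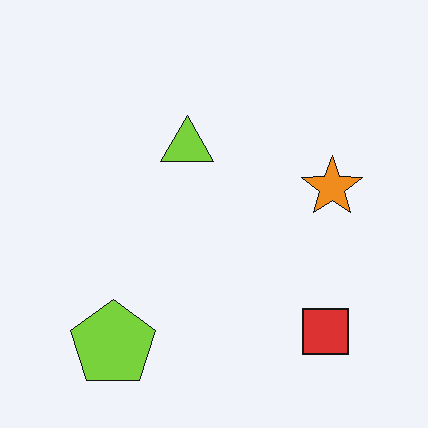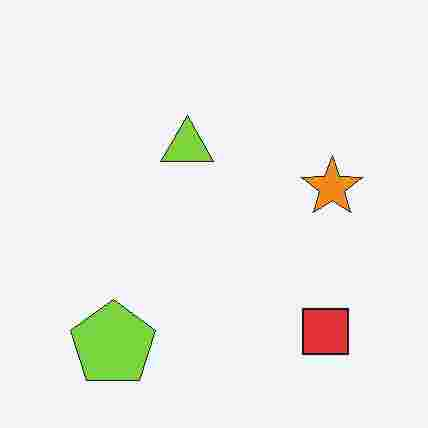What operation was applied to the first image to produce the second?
This is the original image degraded with heavy JPEG compression.

Blocky 8×8 compression artifacts appear around shape edges and the flat background shows ringing — characteristic JPEG degradation.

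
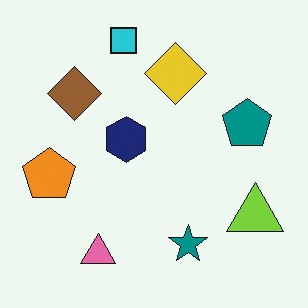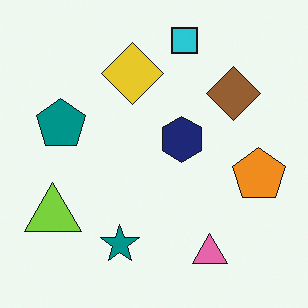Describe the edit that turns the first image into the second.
The transformation is: flipped horizontally (left ↔ right).

The orange pentagon is in the left of the first image and the right of the second — shapes on opposite sides of the vertical midline have swapped in a mirror flip.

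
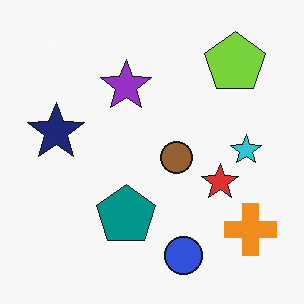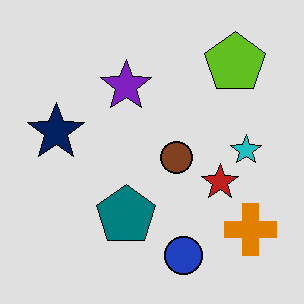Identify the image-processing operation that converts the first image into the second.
The transformation is: moderately posterized.

Each flat color has snapped to a coarser quantized level — most visibly, the near-white background has dropped to a flat grey.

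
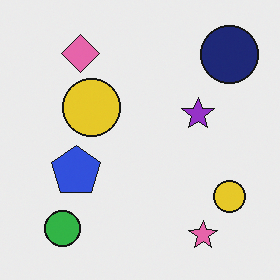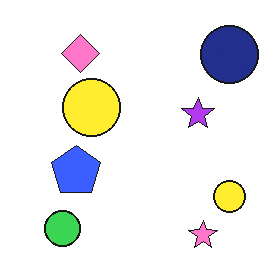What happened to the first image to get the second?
This is the original image brightened a little.

Every pixel — background and shapes alike — is uniformly brightened.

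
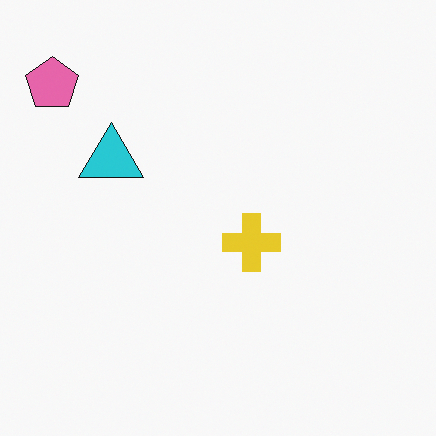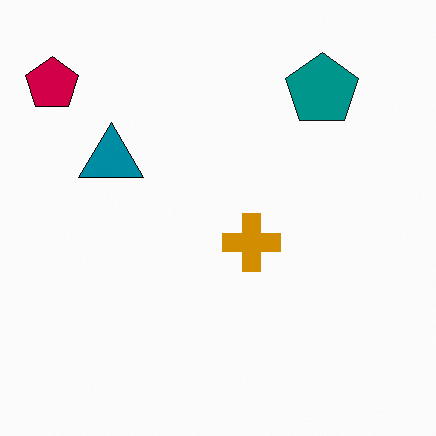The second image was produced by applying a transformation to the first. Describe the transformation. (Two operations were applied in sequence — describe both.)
The image was boosted in contrast, then overlaid with an additional teal pentagon.

Tones are pushed away from mid-grey across the whole image — a global contrast change. A teal pentagon appears in the second image that is absent from the first.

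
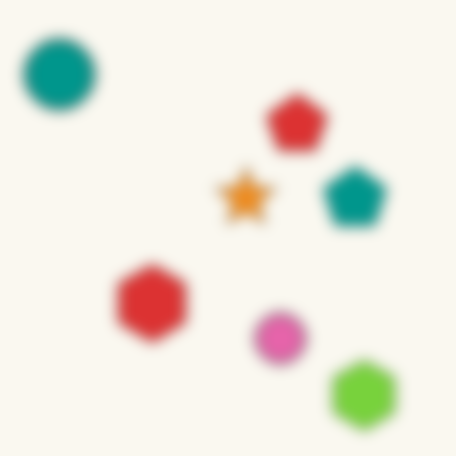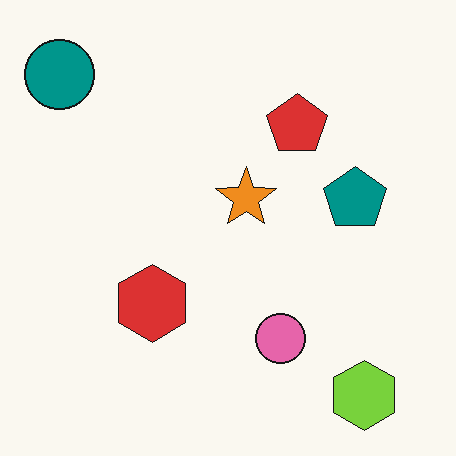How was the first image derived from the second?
The first image is the second strongly gaussian-blurred.

Shape edges and outlines are uniformly softened across the whole image.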